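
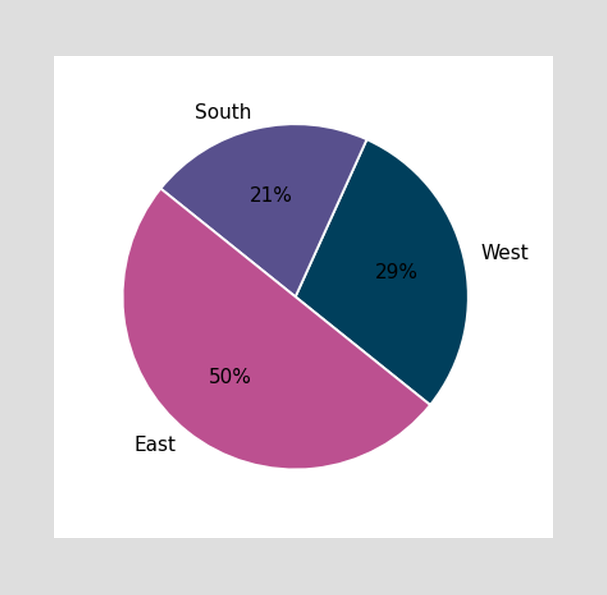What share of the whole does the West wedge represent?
29%

The West slice takes up 29% of the pie.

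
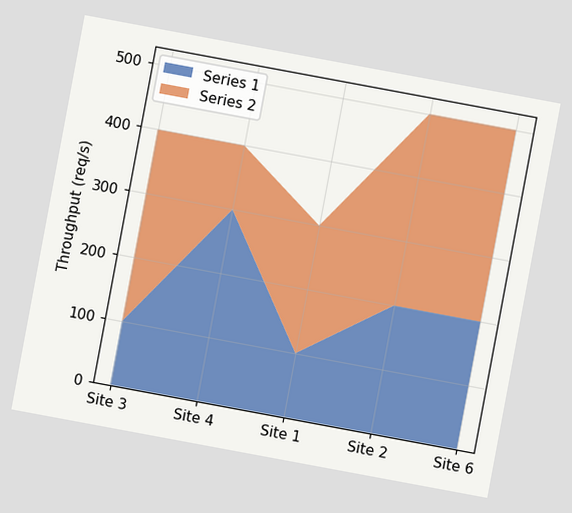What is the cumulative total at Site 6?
The chart is tilted about 11° clockwise. The stacked total at Site 6 reaches 500req/s.

500req/s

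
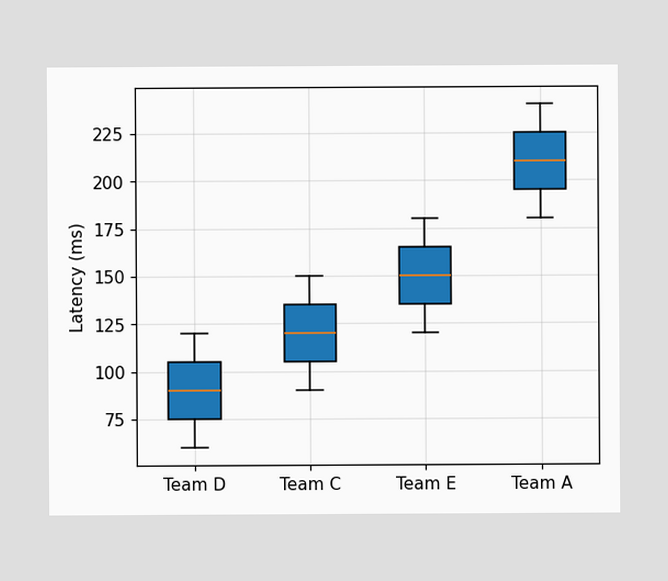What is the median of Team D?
The median line in the Team D box sits at 90ms.

90ms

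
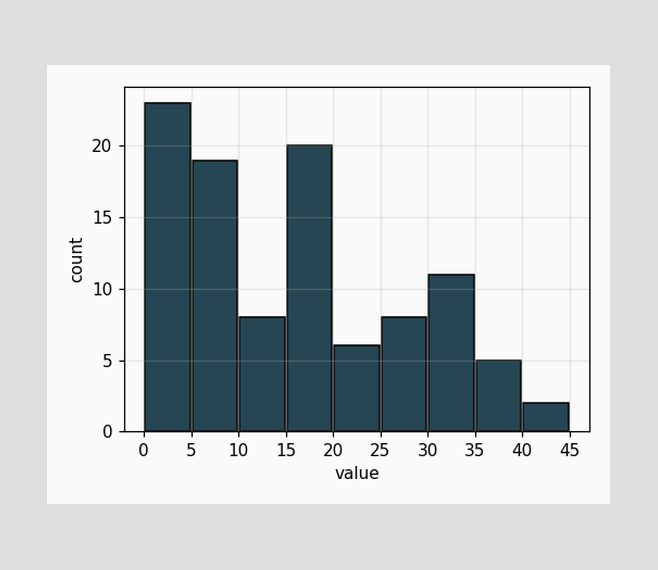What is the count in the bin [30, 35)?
11

The [30, 35) bin has height 11.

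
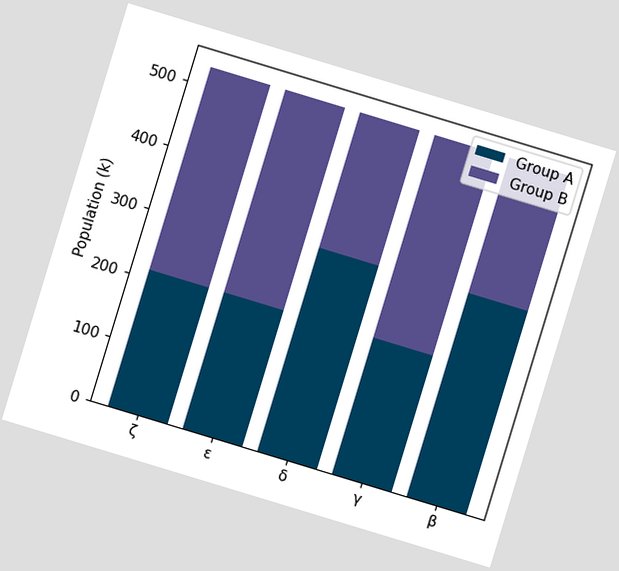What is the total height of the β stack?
The chart is tilted about 17° clockwise. The β stack's top reaches 530k on the y-axis.

530k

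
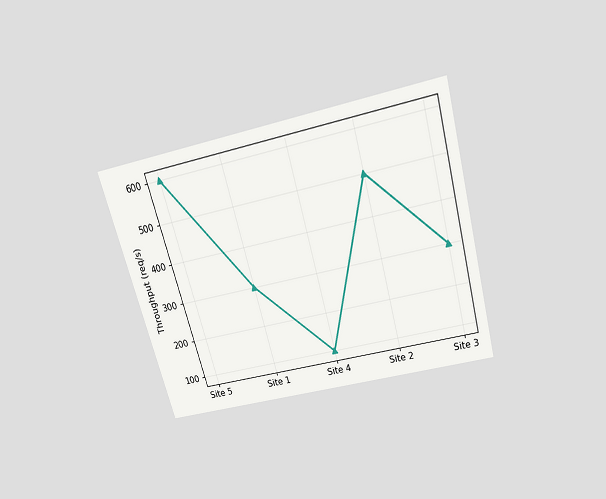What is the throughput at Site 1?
The chart is tilted about 15° counter-clockwise and viewed slightly from above. At Site 1, the line is at 300req/s.

300req/s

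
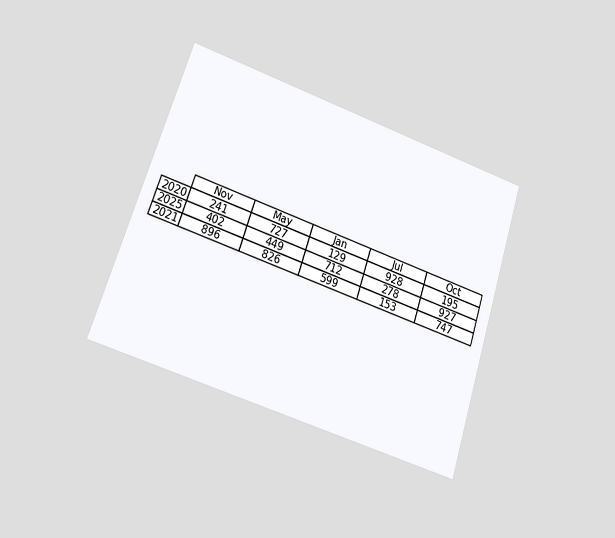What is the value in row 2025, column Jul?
278

The chart is tilted about 18° clockwise and viewed at a slight angle. The (2025, Jul) cell reads 278.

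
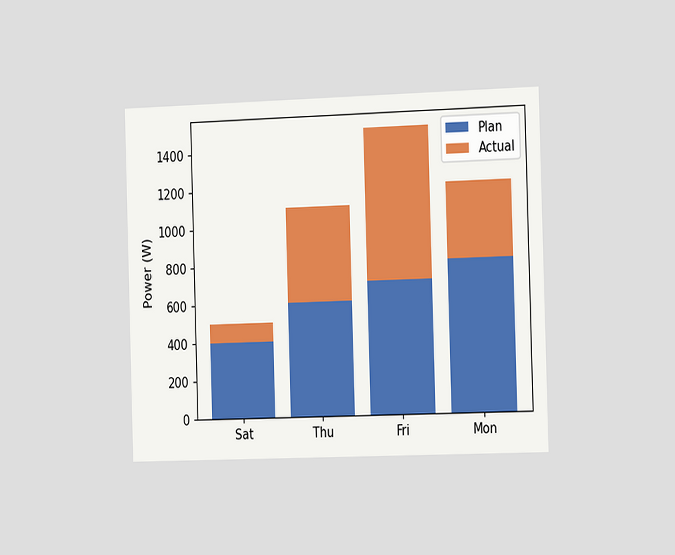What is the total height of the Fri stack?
The chart is viewed slightly from the right. The Fri stack's top reaches 1500W on the y-axis.

1500W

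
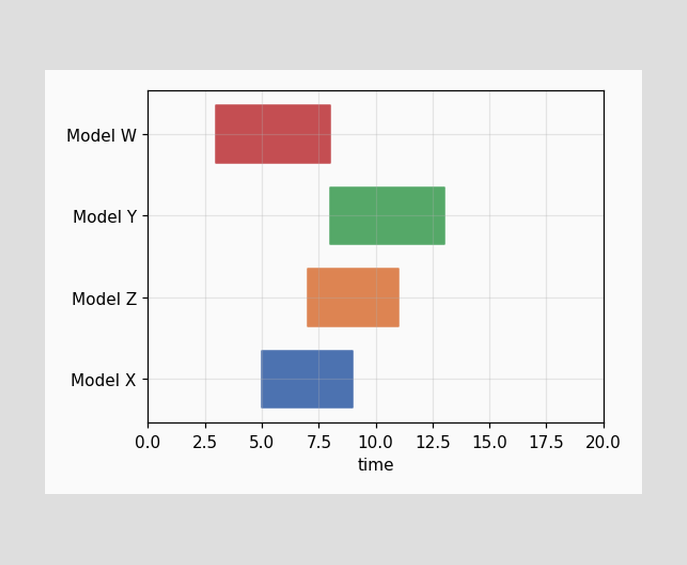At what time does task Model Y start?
8

The Model Y bar begins at t=8.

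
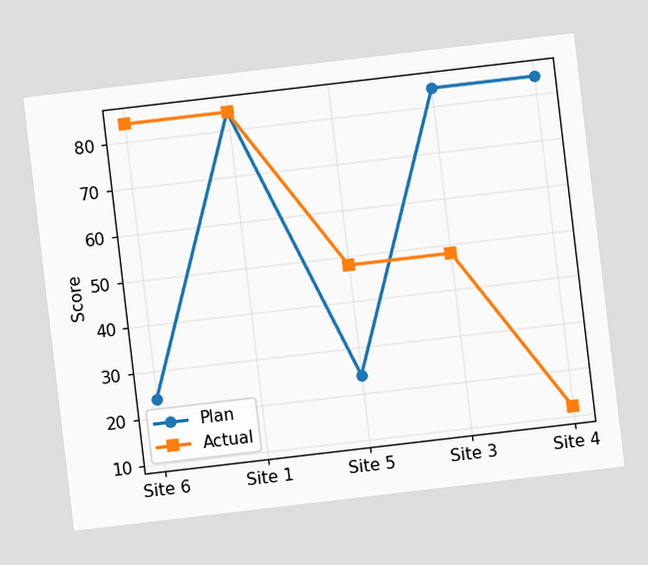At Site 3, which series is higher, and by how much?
The chart is tilted about 7° counter-clockwise. At Site 3, Plan sits above the other line by 36.

Plan, by 36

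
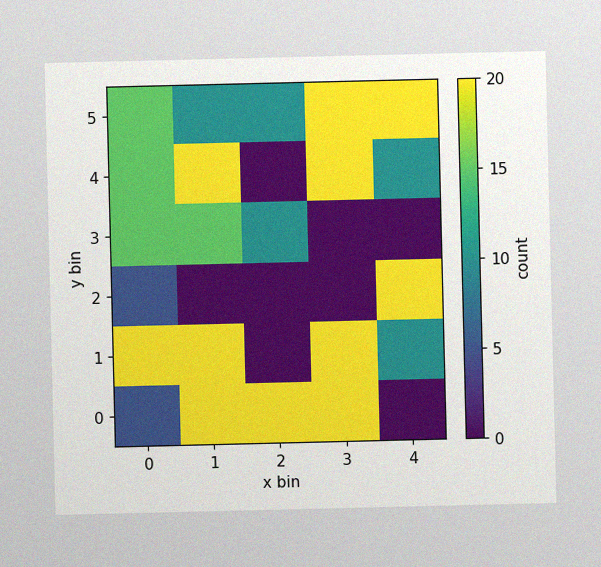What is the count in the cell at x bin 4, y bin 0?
The image has some photo noise and uneven lighting. Matching the cell (4, 0) against the colorbar gives 0.

0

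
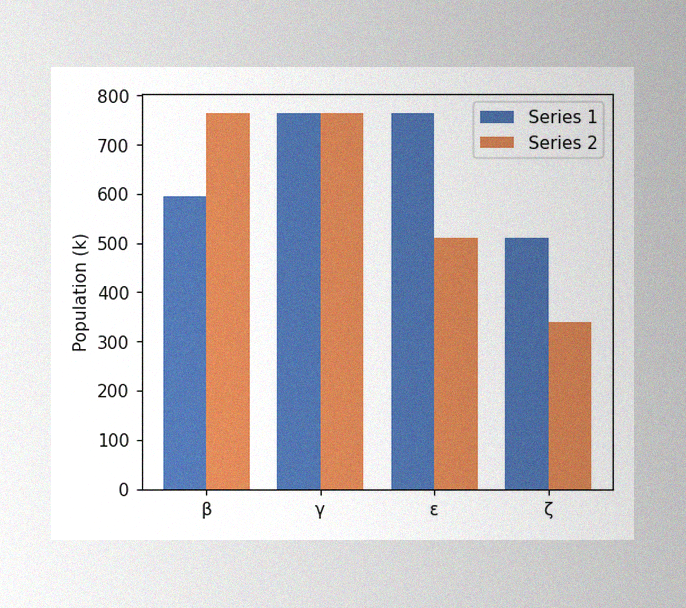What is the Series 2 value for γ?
The image has some photo noise and uneven lighting. The Series 2 bar at γ reaches 765k on the y-axis.

765k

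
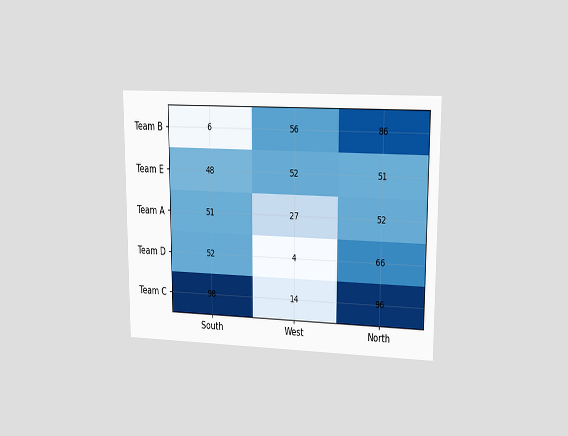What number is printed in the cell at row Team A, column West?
The chart is viewed at a slight angle. The (Team A, West) cell reads 27.

27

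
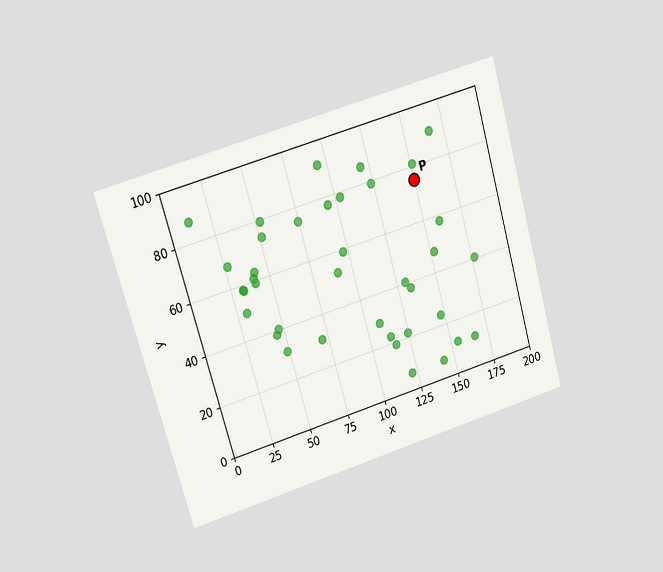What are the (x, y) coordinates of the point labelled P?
(150, 75)

The chart is tilted about 16° counter-clockwise and viewed at a slight angle. Following the gridlines from P to each axis, P sits at (150, 75).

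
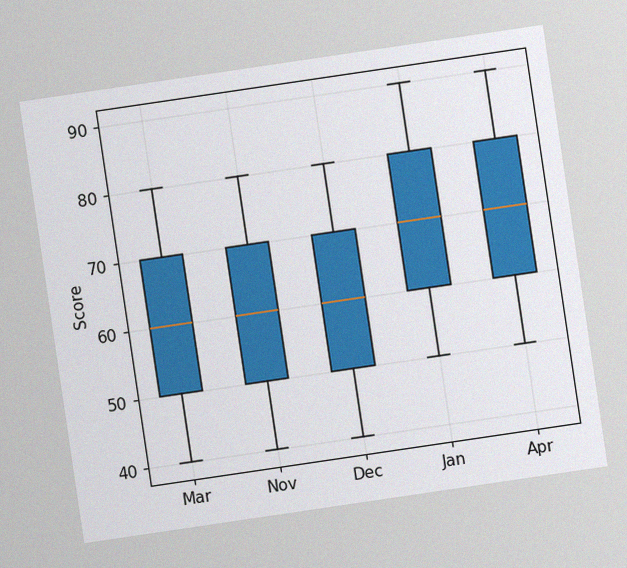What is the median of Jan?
70

The chart is tilted about 8° counter-clockwise, with some photo noise. The median line in the Jan box sits at 70.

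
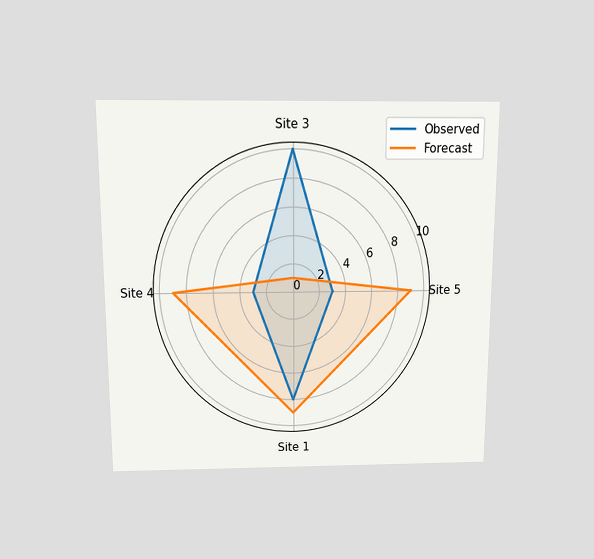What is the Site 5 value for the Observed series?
3

The chart is viewed slightly from above. On the Site 5 axis, Observed reaches 3.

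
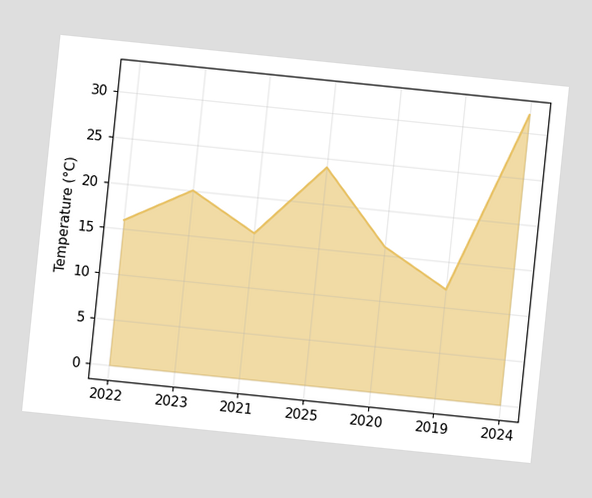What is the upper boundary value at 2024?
32°C

The chart is tilted about 6° clockwise. At 2024 the upper boundary is at 32°C.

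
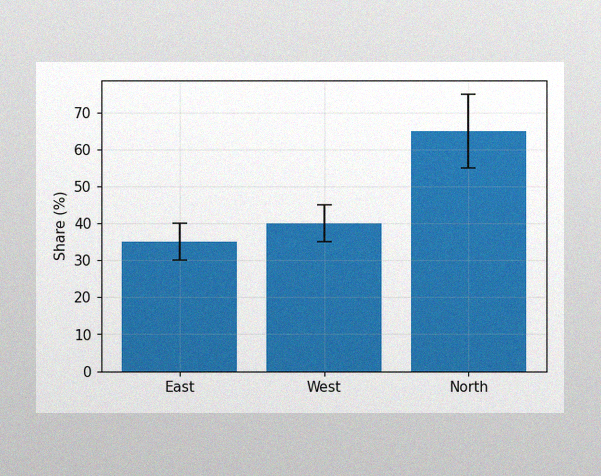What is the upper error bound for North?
The image has some photo noise and uneven lighting. The North bar's upper whisker reaches 75%.

75%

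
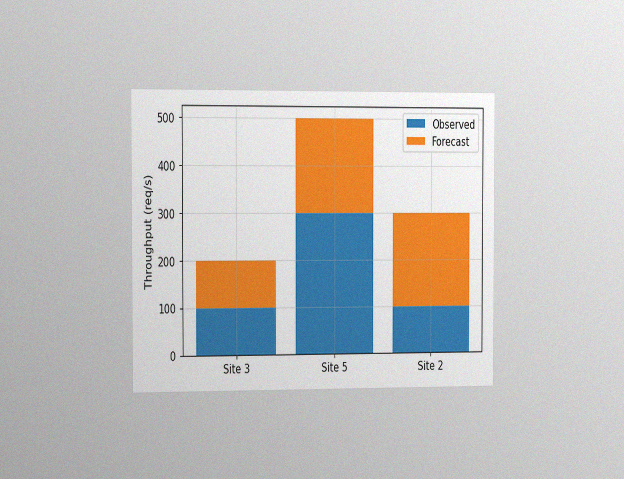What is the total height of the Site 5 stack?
500req/s

The chart is viewed slightly from the left, with some photo noise. The Site 5 stack's top reaches 500req/s on the y-axis.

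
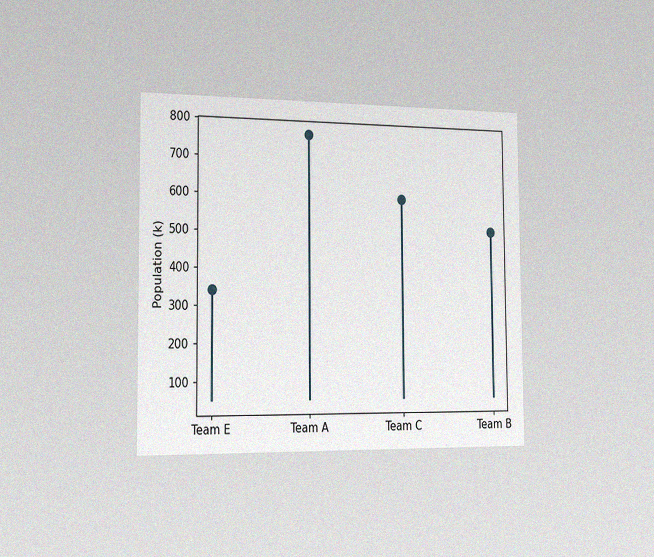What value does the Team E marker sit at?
340k

The chart is viewed slightly from the left, with some photo noise. The Team E marker sits at 340k.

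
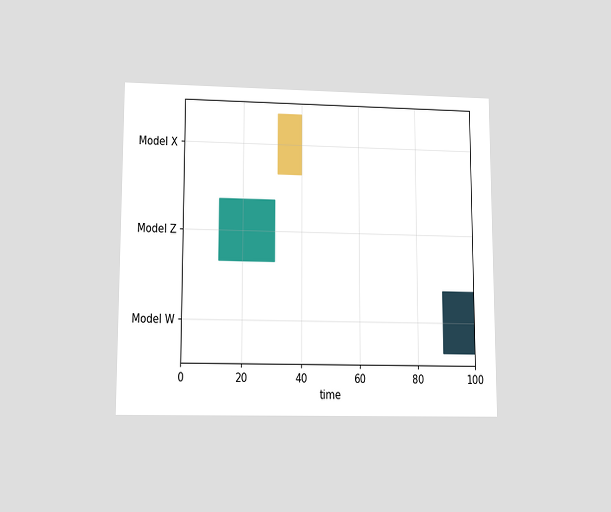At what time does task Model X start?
The chart is viewed at a slight angle. The Model X bar begins at t=32.

32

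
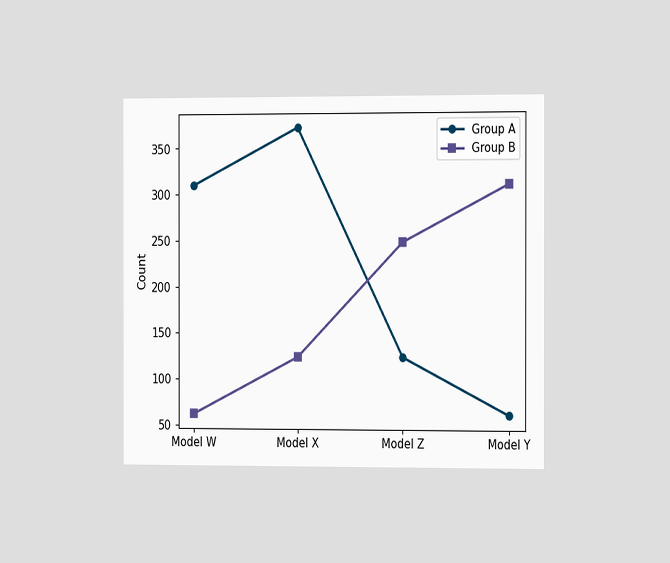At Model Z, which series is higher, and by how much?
Group B, by 124

The chart is viewed slightly from the right. At Model Z, Group B sits above the other line by 124.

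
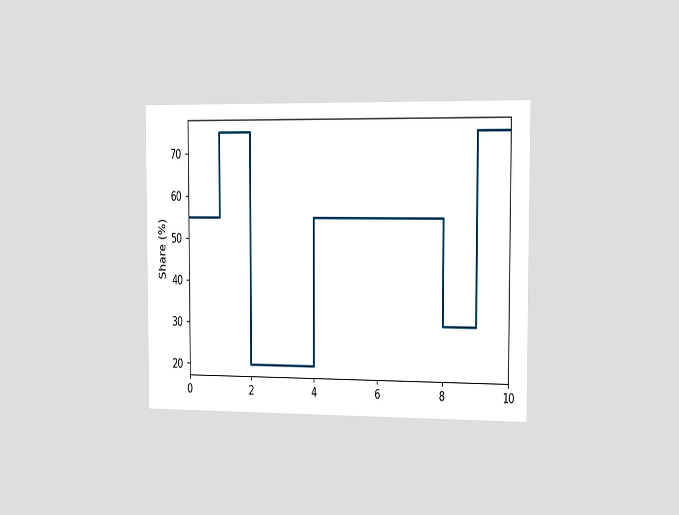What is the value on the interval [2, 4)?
20%

The chart is viewed slightly from the right. On [2, 4) the step sits at 20%.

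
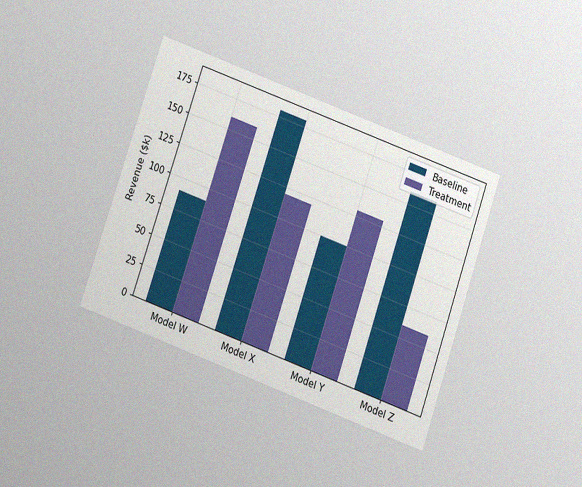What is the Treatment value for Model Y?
The chart is tilted about 19° clockwise and viewed slightly from below, with some photo noise. The Treatment bar at Model Y reaches $130k on the y-axis.

$130k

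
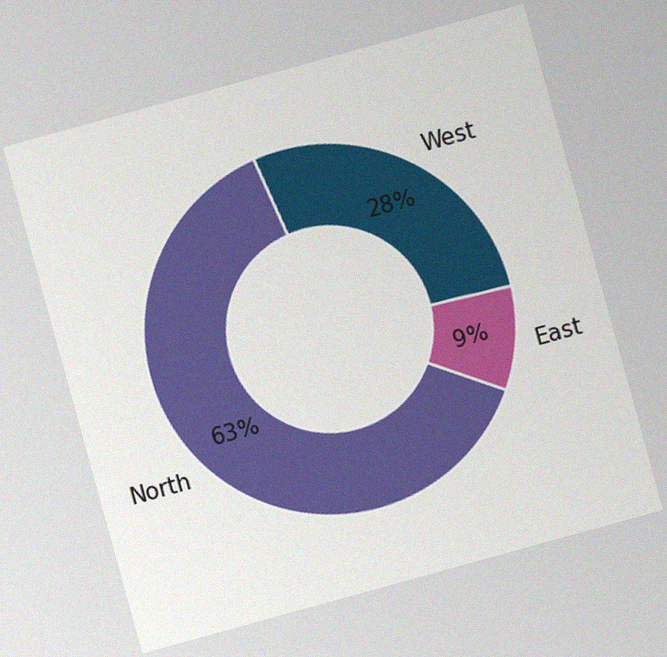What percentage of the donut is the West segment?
28%

The chart is tilted about 15° counter-clockwise, with some photo noise. The West segment takes up 28% of the ring.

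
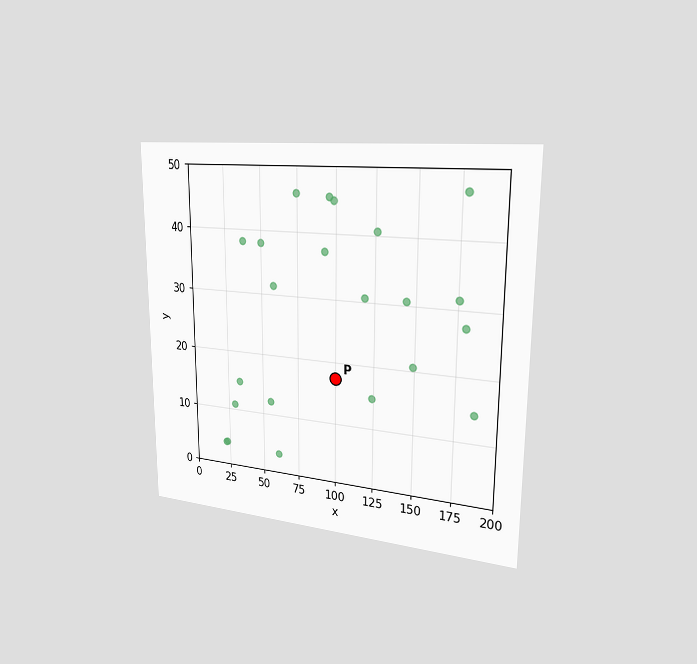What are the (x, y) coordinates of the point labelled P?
(100, 17.5)

The chart is viewed slightly from the right. Following the gridlines from P to each axis, P sits at (100, 17.5).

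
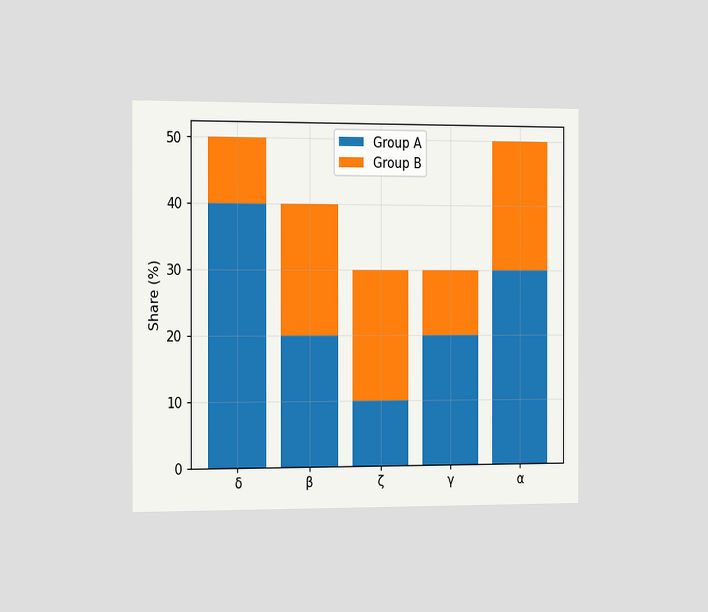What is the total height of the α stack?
The chart is viewed slightly from the left. The α stack's top reaches 50% on the y-axis.

50%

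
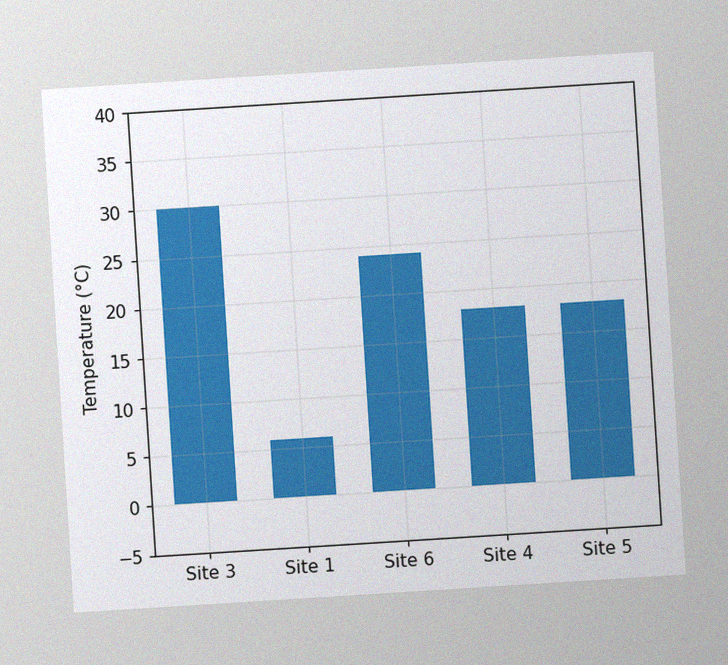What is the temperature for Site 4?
The chart is tilted about 4° counter-clockwise, with some photo noise. Reading along the chart's y-axis, the Site 4 bar reaches 18°C.

18°C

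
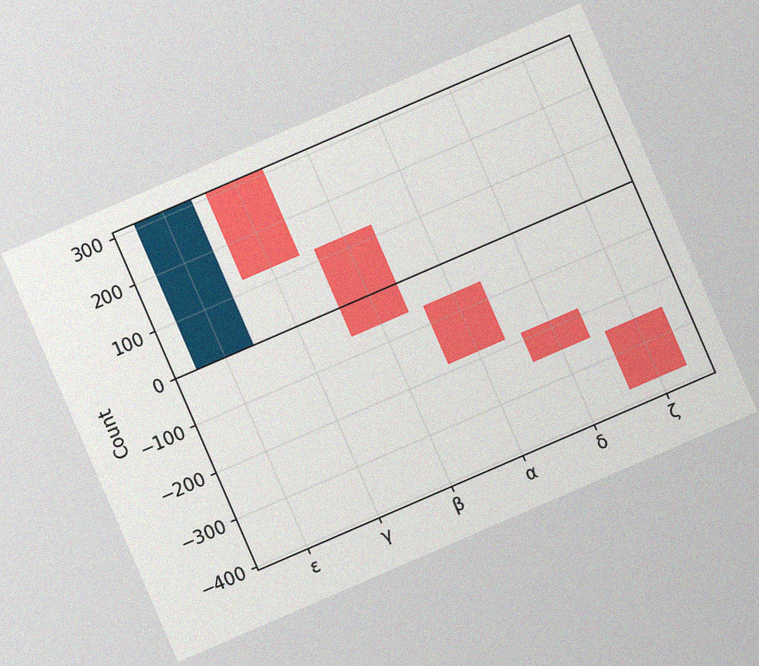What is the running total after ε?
The chart is tilted about 23° counter-clockwise, with some photo noise. After ε the running total reaches 310.

310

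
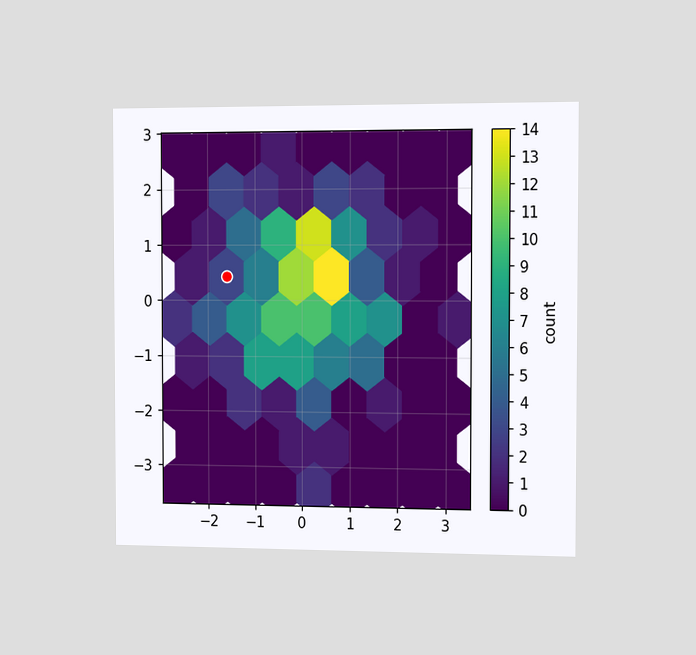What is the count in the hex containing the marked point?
3

The chart is viewed slightly from the right. The marked hex reads 3 on the colorbar.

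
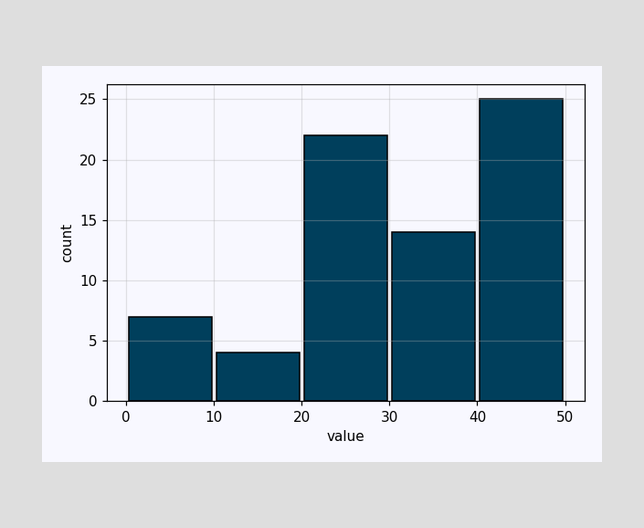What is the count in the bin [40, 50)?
25

The [40, 50) bin has height 25.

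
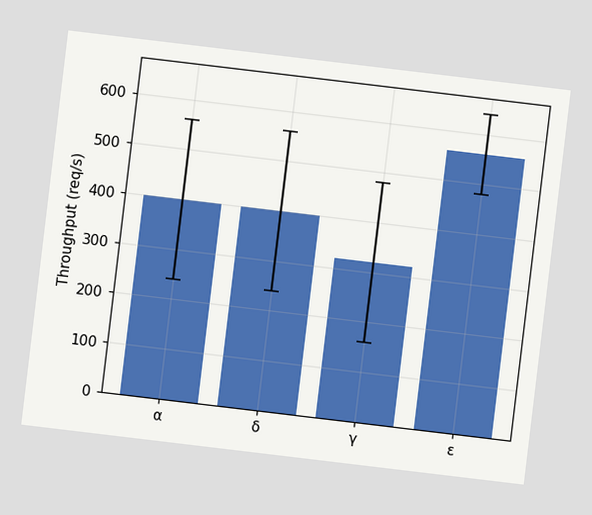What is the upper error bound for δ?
The chart is tilted about 7° clockwise. The δ bar's upper whisker reaches 560req/s.

560req/s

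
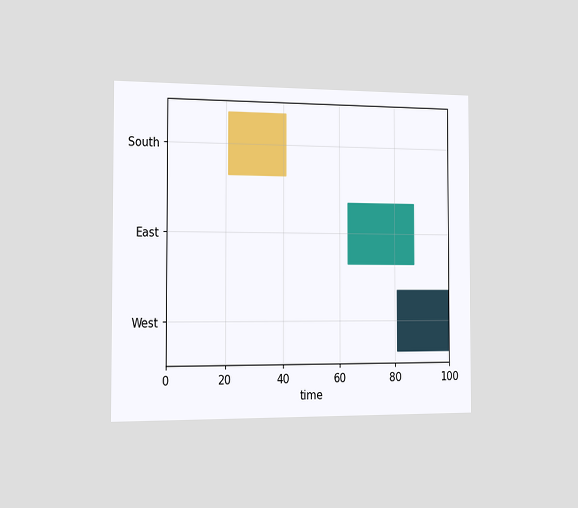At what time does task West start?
81

The chart is viewed slightly from the left. The West bar begins at t=81.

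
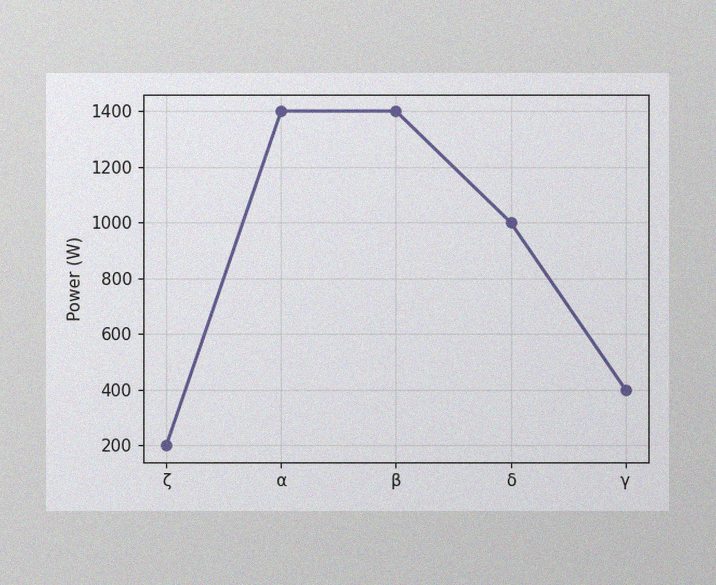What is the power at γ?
400W

The image has some photo noise and uneven lighting. At γ, the line is at 400W.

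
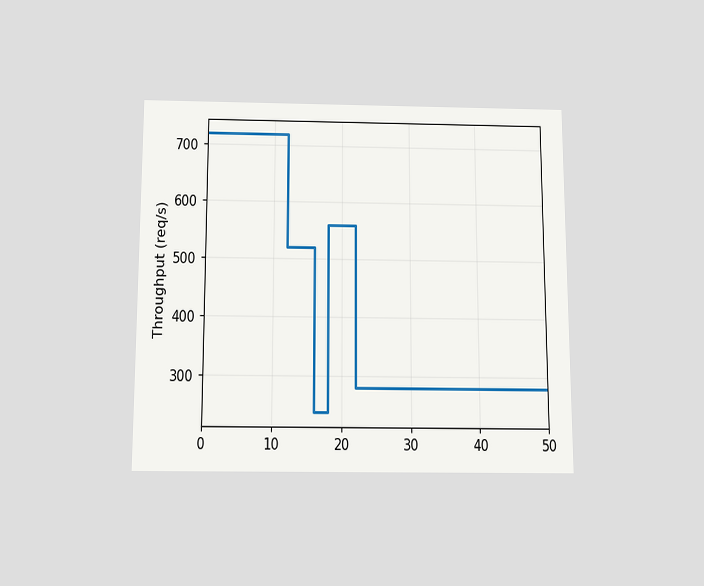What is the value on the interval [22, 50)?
280req/s

The chart is viewed slightly from below. On [22, 50) the step sits at 280req/s.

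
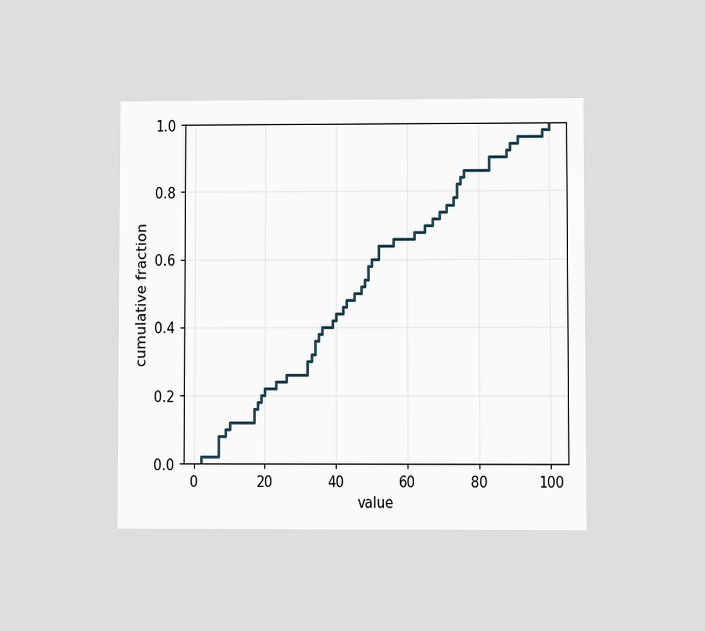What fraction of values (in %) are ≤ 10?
12%

The chart is viewed at a slight angle. At x=10 the ECDF step is at 12%.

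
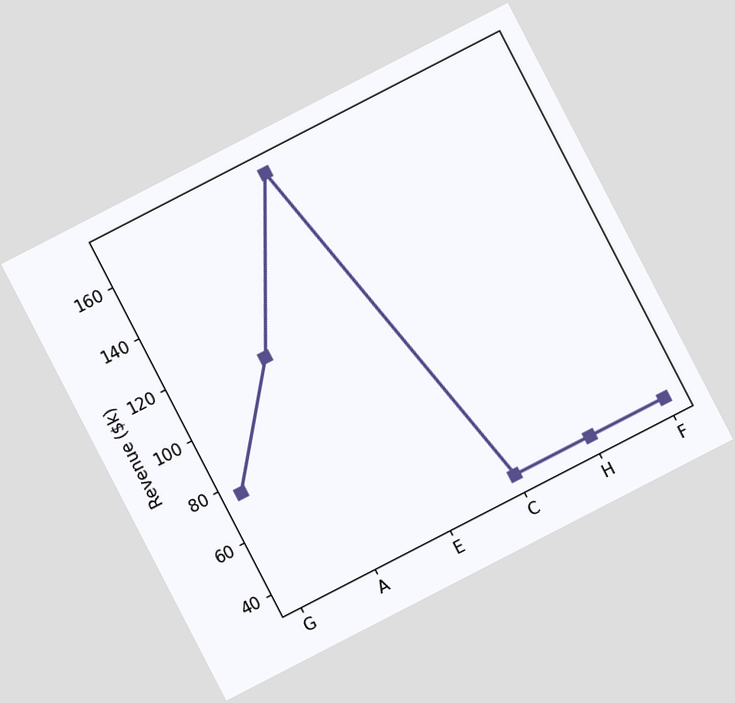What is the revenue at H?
The chart is tilted about 27° counter-clockwise. At H, the line is at $38k.

$38k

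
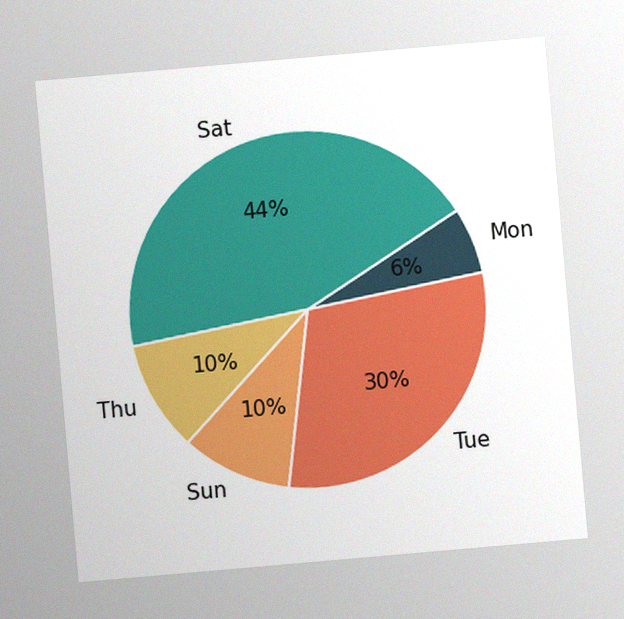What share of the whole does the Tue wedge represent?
The chart is tilted about 5° counter-clockwise, with some photo noise. The Tue slice takes up 30% of the pie.

30%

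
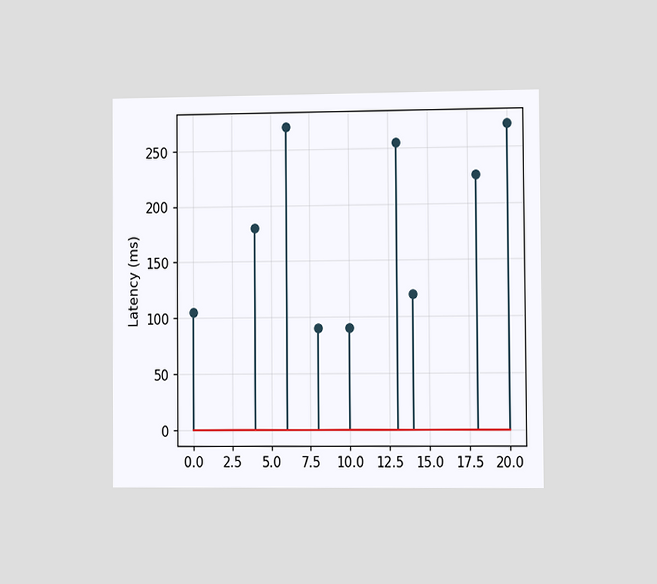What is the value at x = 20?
270ms

The chart is viewed at a slight angle. The stem at x=20 reaches 270ms.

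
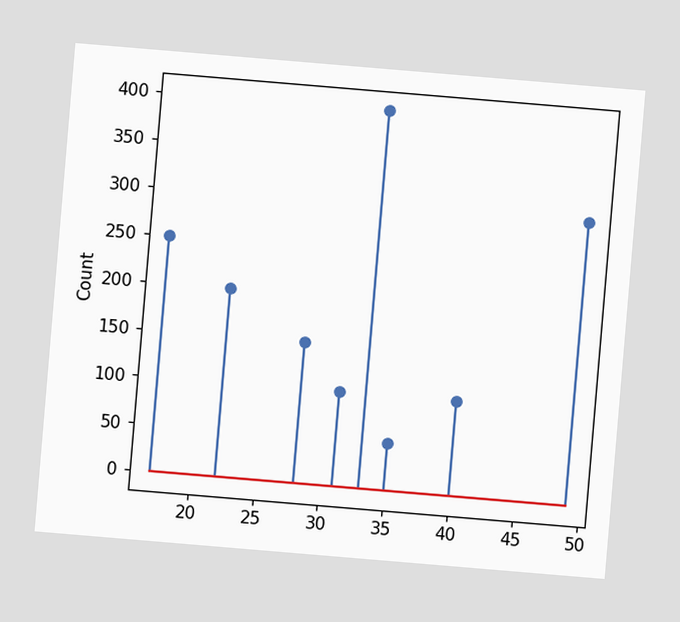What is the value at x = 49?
300

The chart is tilted about 5° clockwise. The stem at x=49 reaches 300.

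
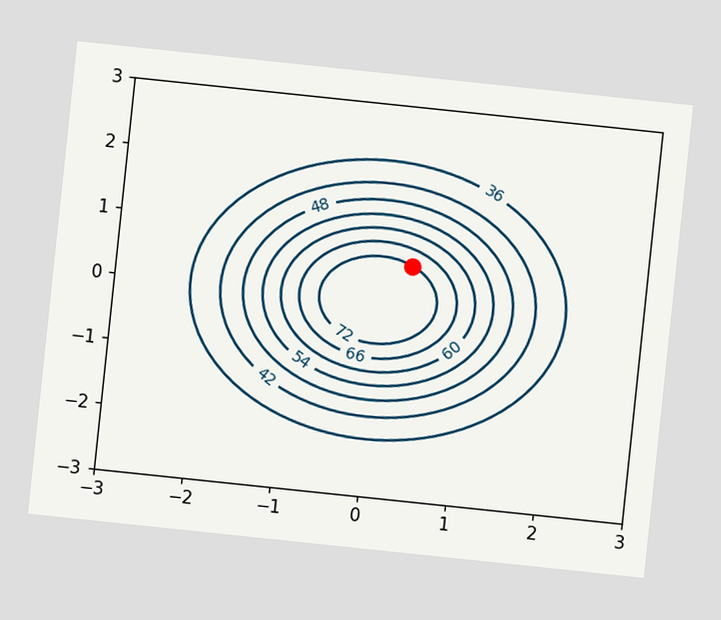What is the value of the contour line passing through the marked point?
The chart is tilted about 6° clockwise. The marked point sits on the contour labelled 72.

72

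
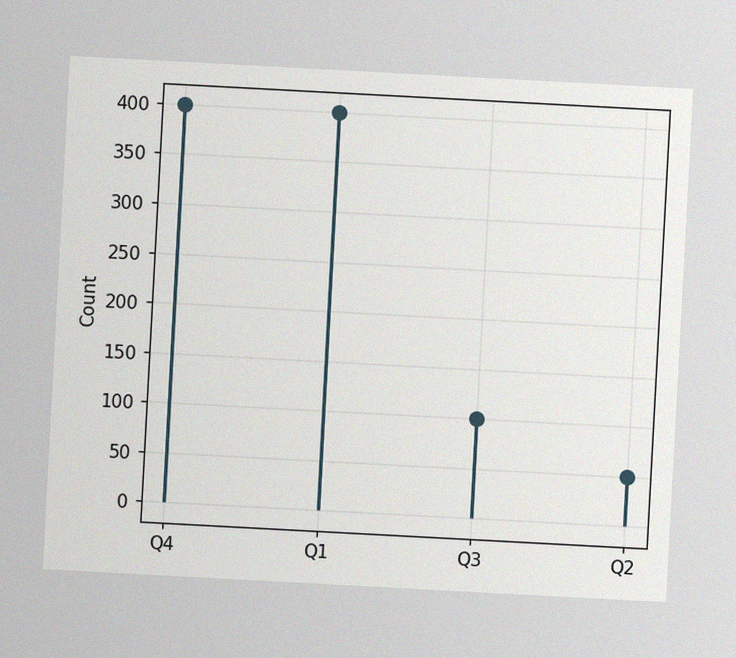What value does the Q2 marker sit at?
50

The chart is tilted about 3° clockwise, with some photo noise. The Q2 marker sits at 50.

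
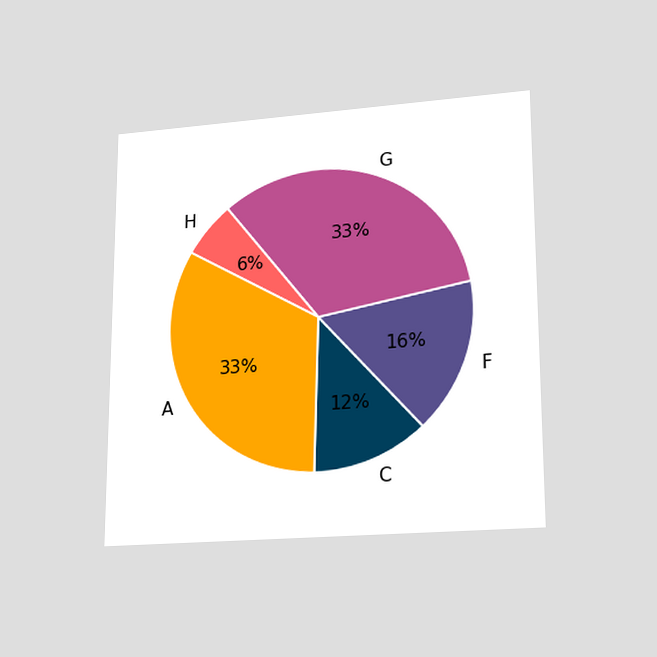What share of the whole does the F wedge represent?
The chart is viewed at a slight angle. The F slice takes up 16% of the pie.

16%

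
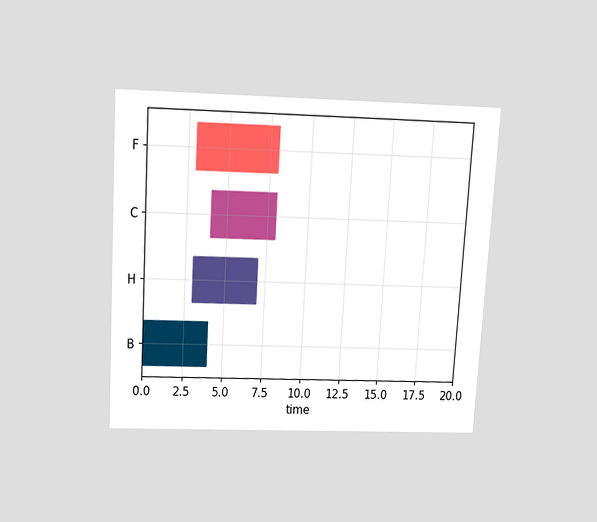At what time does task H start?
3

The chart is tilted about 3° clockwise and viewed slightly from above. The H bar begins at t=3.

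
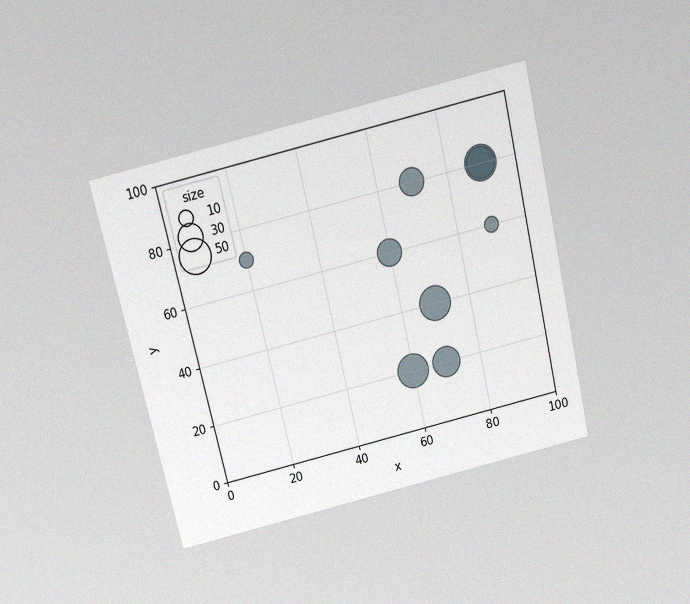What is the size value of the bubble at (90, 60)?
The chart is tilted about 13° counter-clockwise and viewed slightly from above, with some photo noise. Matching the bubble at (90, 60) against the size legend gives 10.

10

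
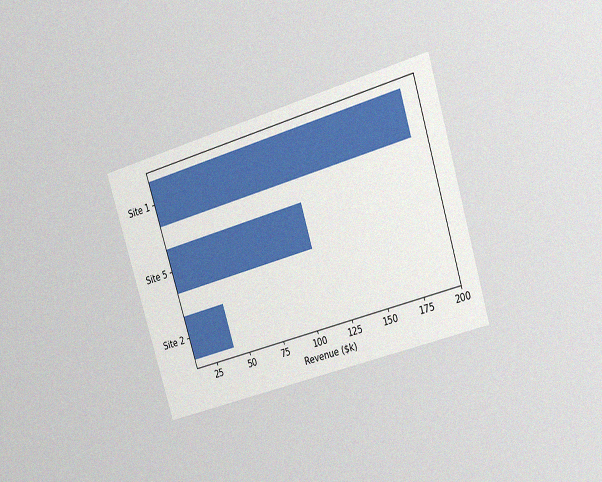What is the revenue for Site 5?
The chart is tilted about 17° counter-clockwise and viewed slightly from the right, with some photo noise. Reading along the chart's x-axis, the Site 5 bar reaches $110k.

$110k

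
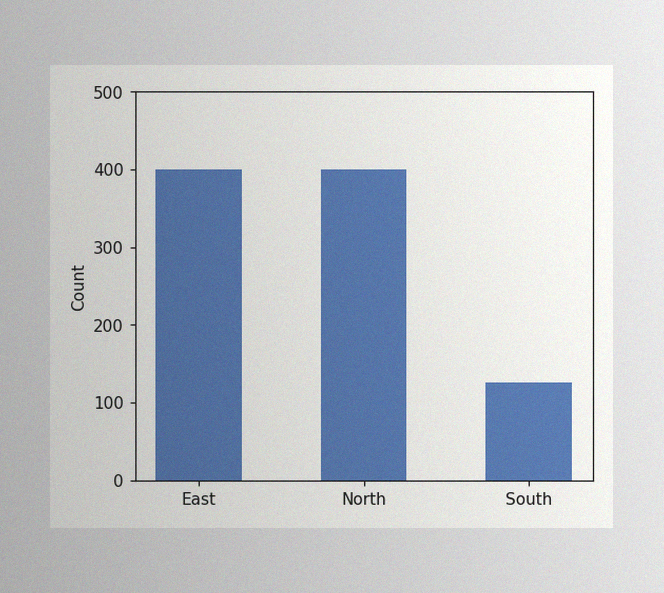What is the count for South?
125

The image has some photo noise and uneven lighting. Reading along the chart's y-axis, the South bar reaches 125.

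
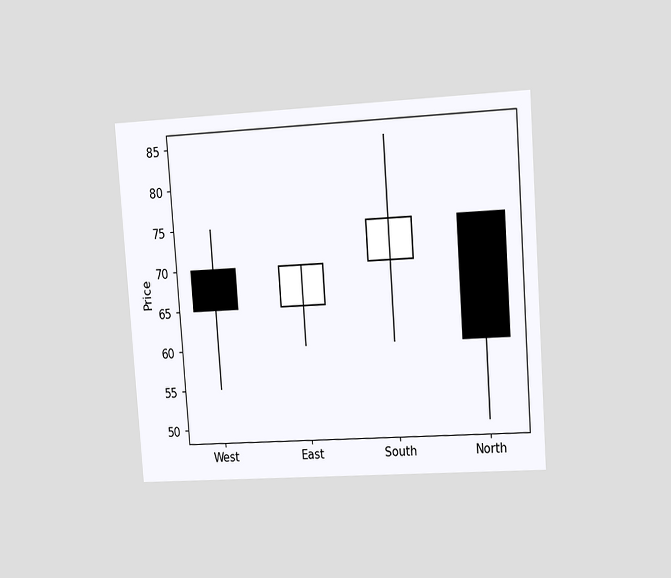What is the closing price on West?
The chart is tilted about 4° counter-clockwise and viewed at a slight angle. The West candle closes at 65.

65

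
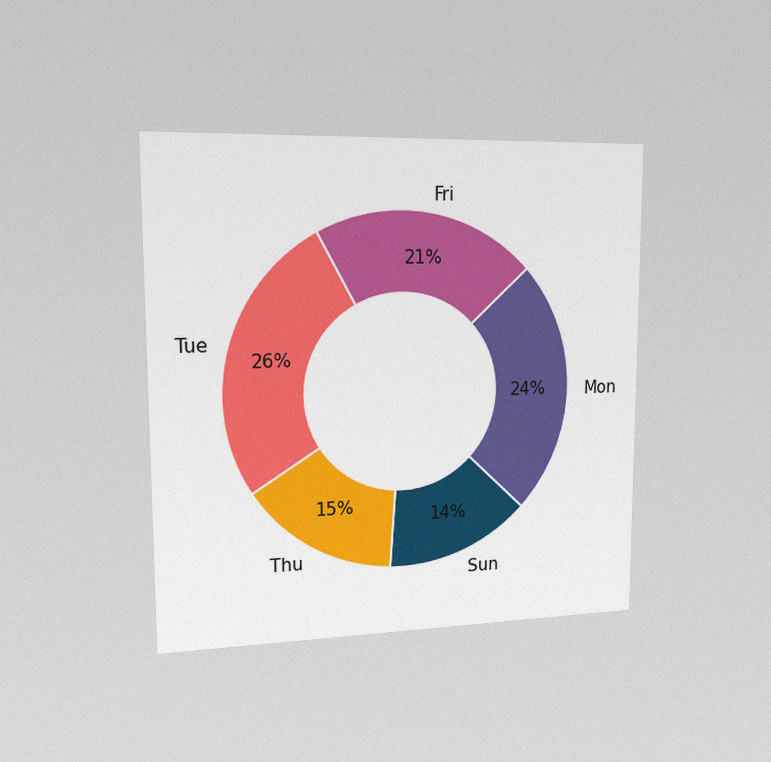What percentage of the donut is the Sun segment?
14%

The chart is viewed slightly from the left, with some photo noise. The Sun segment takes up 14% of the ring.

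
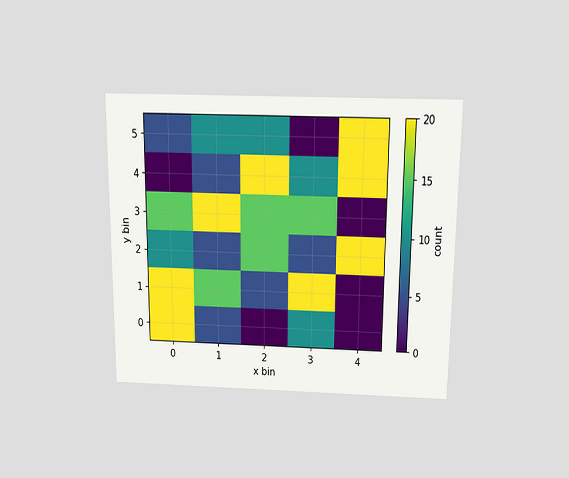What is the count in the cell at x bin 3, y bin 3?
The chart is viewed slightly from above. Matching the cell (3, 3) against the colorbar gives 15.

15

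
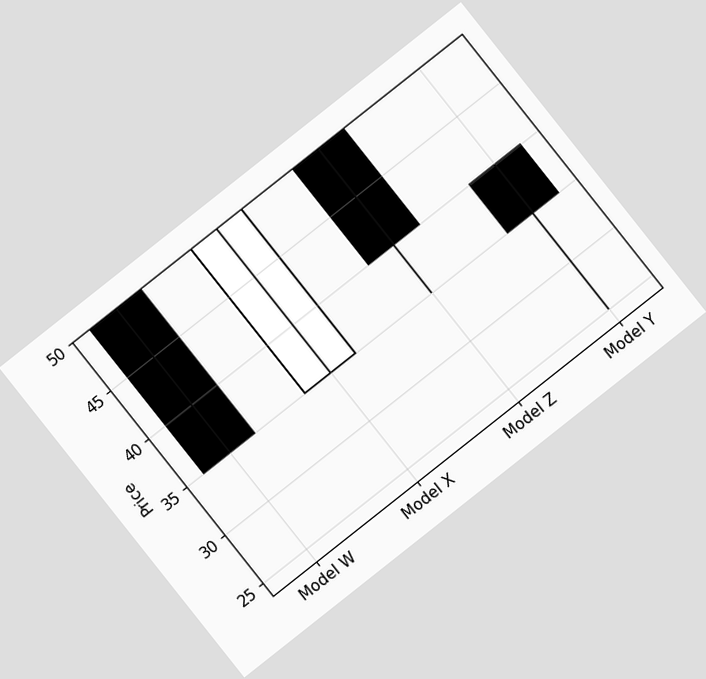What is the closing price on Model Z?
40

The chart is tilted about 38° counter-clockwise. The Model Z candle closes at 40.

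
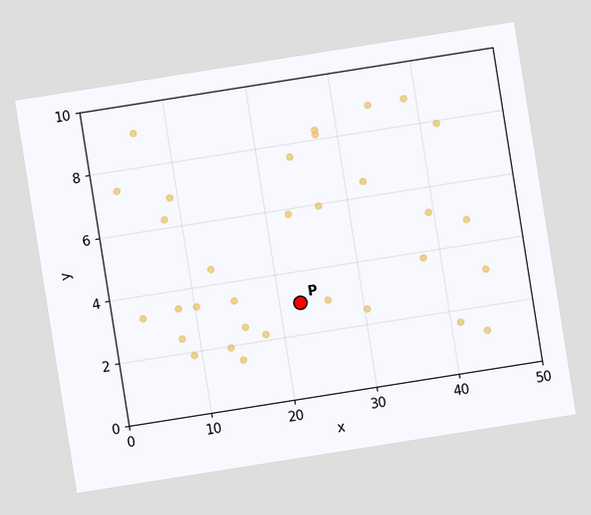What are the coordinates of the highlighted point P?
(22.5, 3)

The chart is tilted about 9° counter-clockwise. Following the gridlines from P to each axis, P sits at (22.5, 3).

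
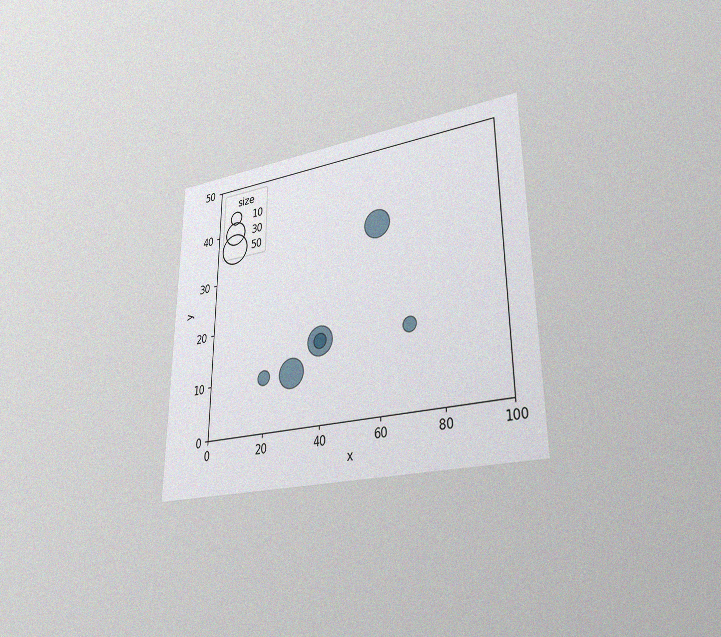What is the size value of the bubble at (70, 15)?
10

The chart is viewed at a slight angle, with some photo noise. Matching the bubble at (70, 15) against the size legend gives 10.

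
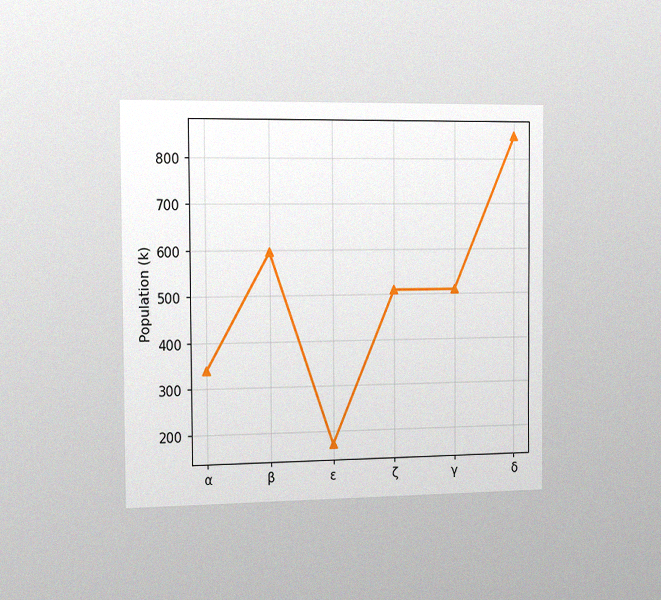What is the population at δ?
850k

The chart is viewed slightly from the left, with some photo noise. At δ, the line is at 850k.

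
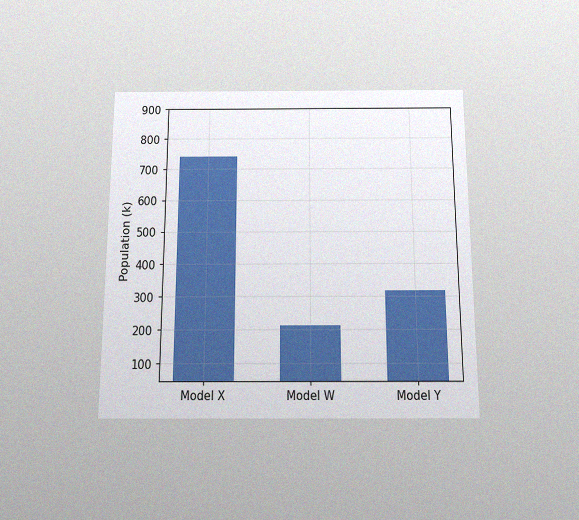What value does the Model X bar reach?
742k

The chart is viewed slightly from below, with some photo noise. Reading along the chart's y-axis, the Model X bar reaches 742k.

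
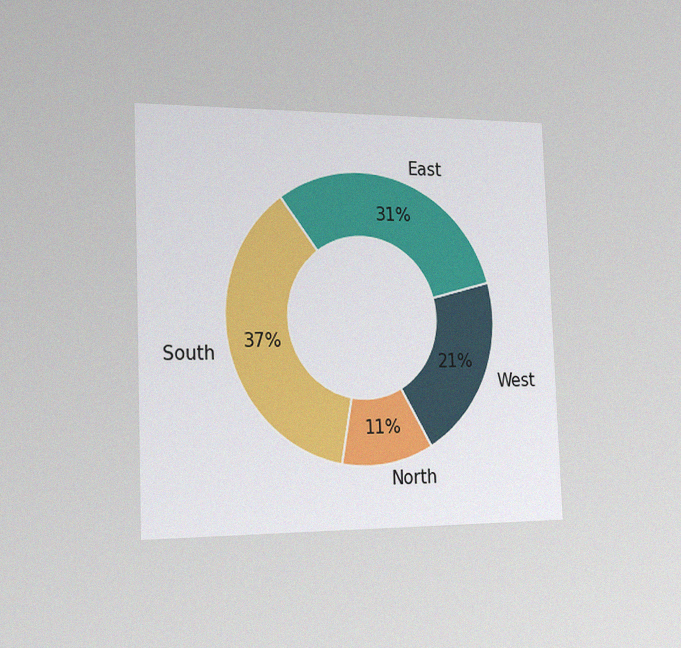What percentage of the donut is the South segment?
37%

The chart is tilted about 2° counter-clockwise and viewed slightly from the left, with some photo noise. The South segment takes up 37% of the ring.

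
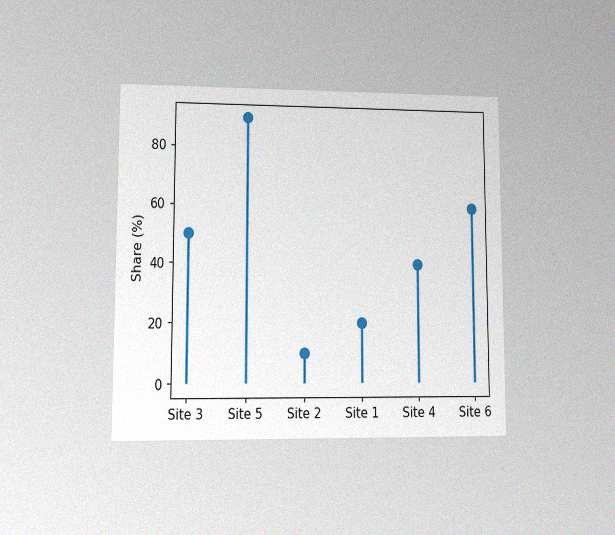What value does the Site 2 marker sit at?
The chart is viewed at a slight angle, with some photo noise. The Site 2 marker sits at 10%.

10%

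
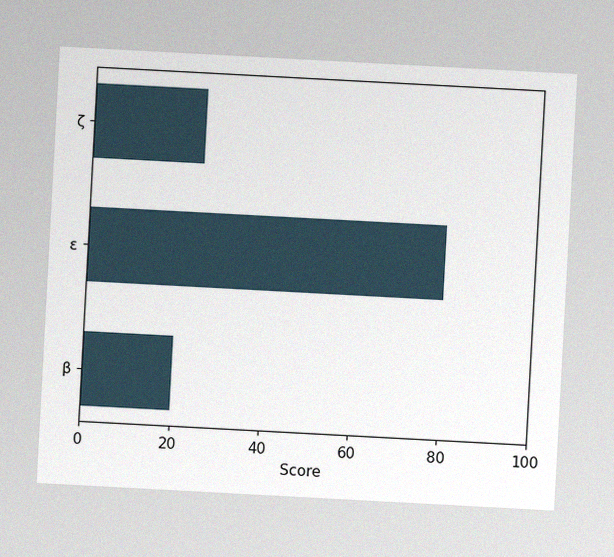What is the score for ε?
The chart is tilted about 3° clockwise, with some photo noise. Reading along the chart's x-axis, the ε bar reaches 80.

80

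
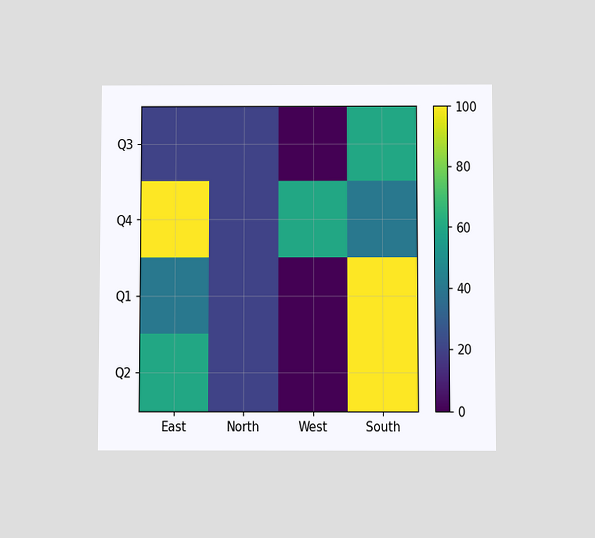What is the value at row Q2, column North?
The chart is viewed slightly from below. Matching cell (Q2, North) against the colorbar gives 20.

20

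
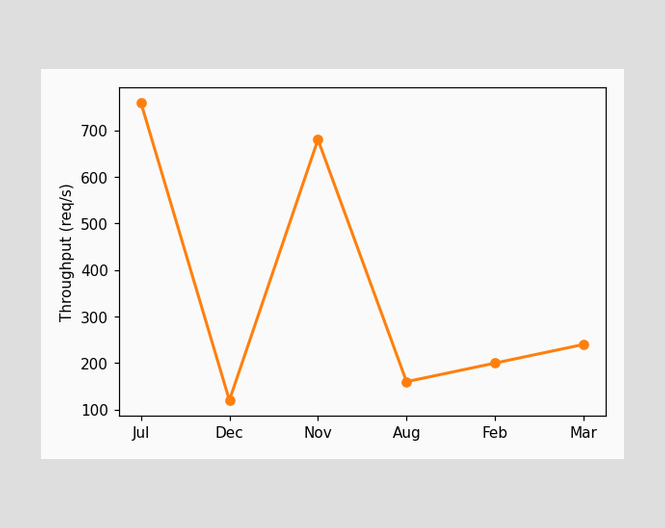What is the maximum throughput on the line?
760req/s

The highest point is at Jul, and reading across to the y-axis gives 760req/s.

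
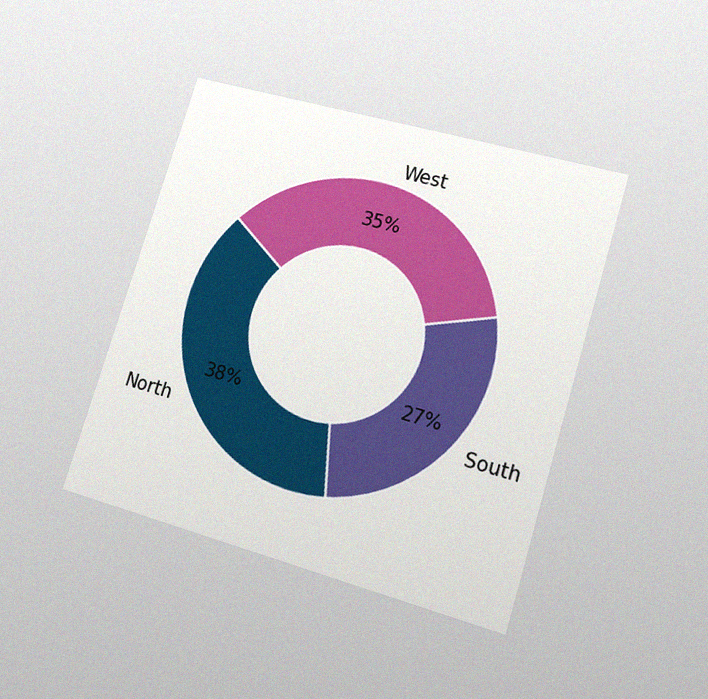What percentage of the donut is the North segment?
The chart is tilted about 17° clockwise and viewed at a slight angle, with some photo noise. The North segment takes up 38% of the ring.

38%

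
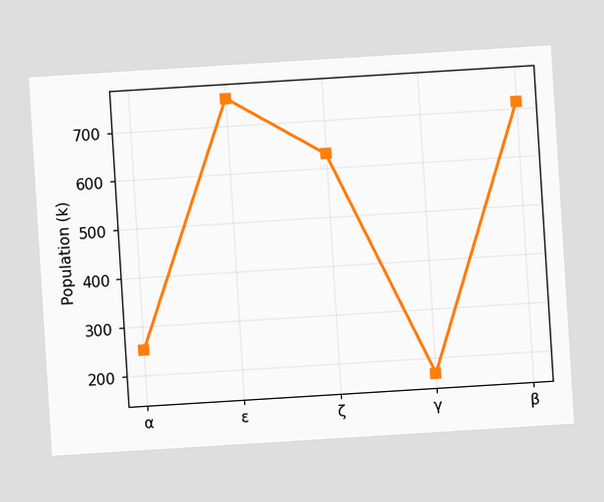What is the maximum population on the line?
756k

The chart is tilted about 4° counter-clockwise. The highest point is at ε, and reading across to the y-axis gives 756k.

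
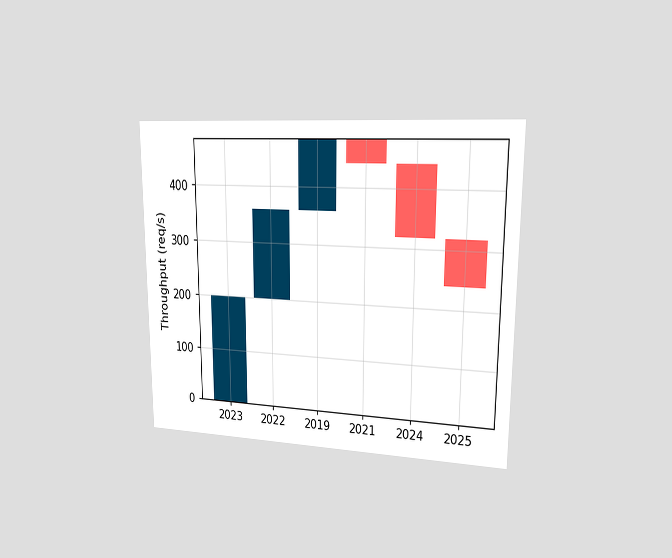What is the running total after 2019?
The chart is viewed slightly from the right. After 2019 the running total reaches 480req/s.

480req/s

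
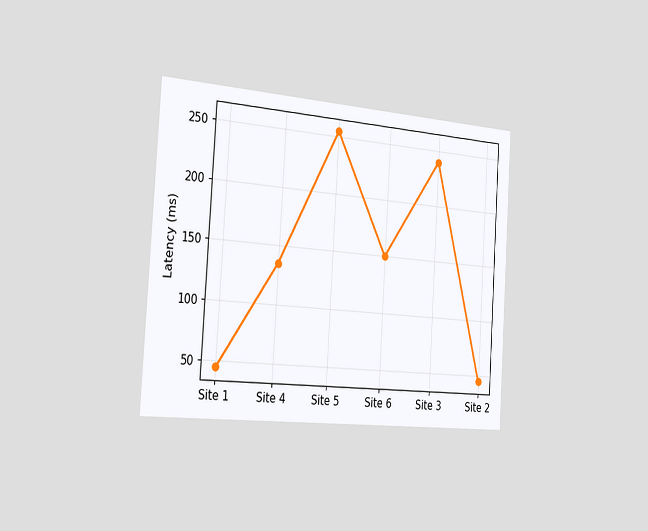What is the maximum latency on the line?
255ms

The chart is tilted about 4° clockwise and viewed slightly from the left. The highest point is at Site 5, and reading across to the y-axis gives 255ms.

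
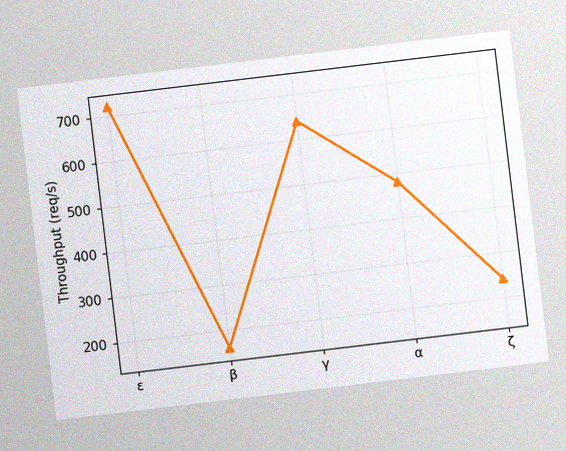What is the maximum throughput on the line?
720req/s

The chart is tilted about 7° counter-clockwise, with some photo noise. The highest point is at ε, and reading across to the y-axis gives 720req/s.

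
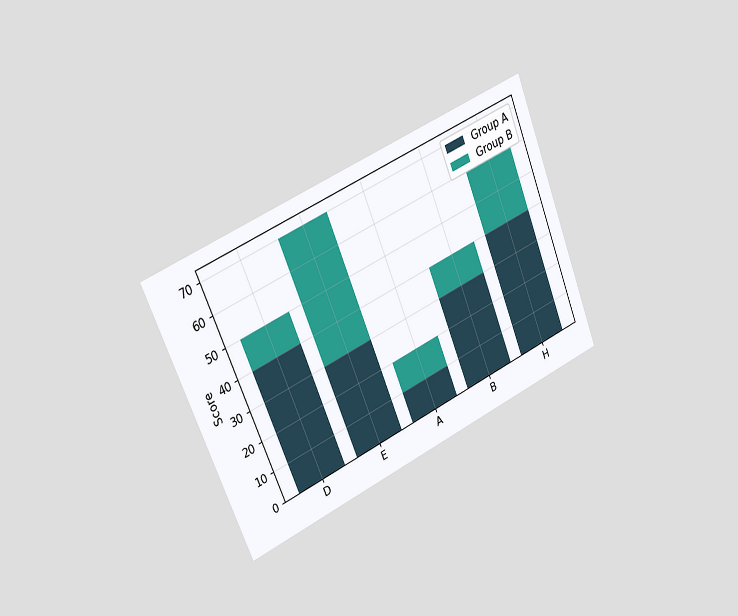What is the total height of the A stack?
20

The chart is tilted about 22° counter-clockwise and viewed slightly from the left. The A stack's top reaches 20 on the y-axis.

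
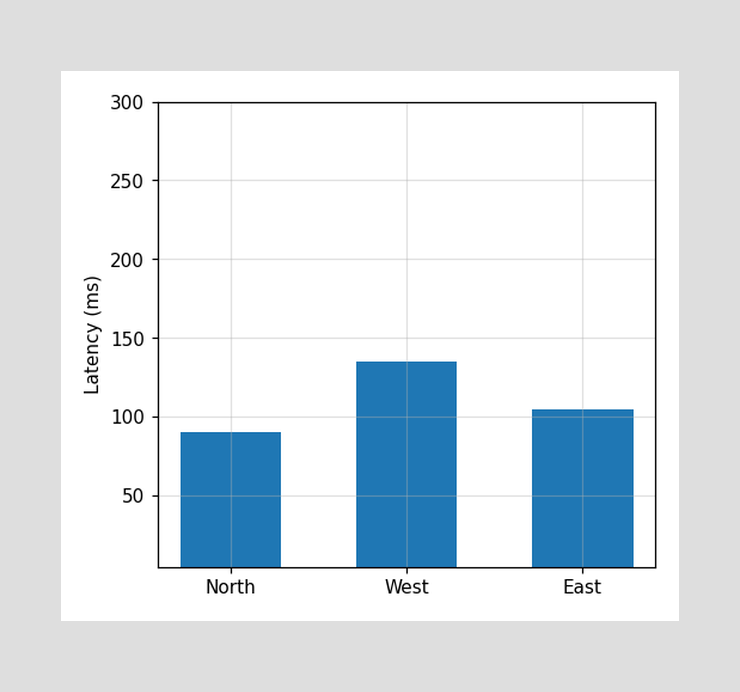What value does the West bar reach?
Reading along the chart's y-axis, the West bar reaches 135ms.

135ms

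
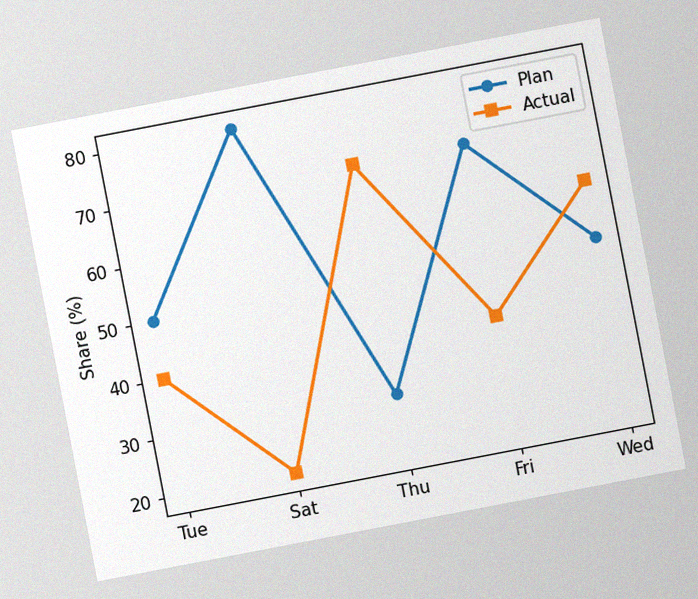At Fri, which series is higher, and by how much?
The chart is tilted about 11° counter-clockwise, with some photo noise. At Fri, Plan sits above the other line by 30%.

Plan, by 30%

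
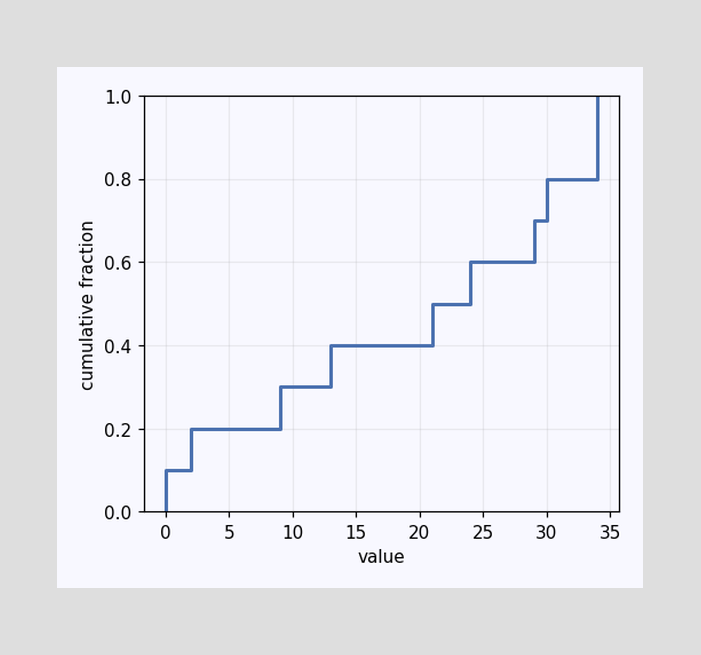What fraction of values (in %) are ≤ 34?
100%

At x=34 the ECDF step is at 100%.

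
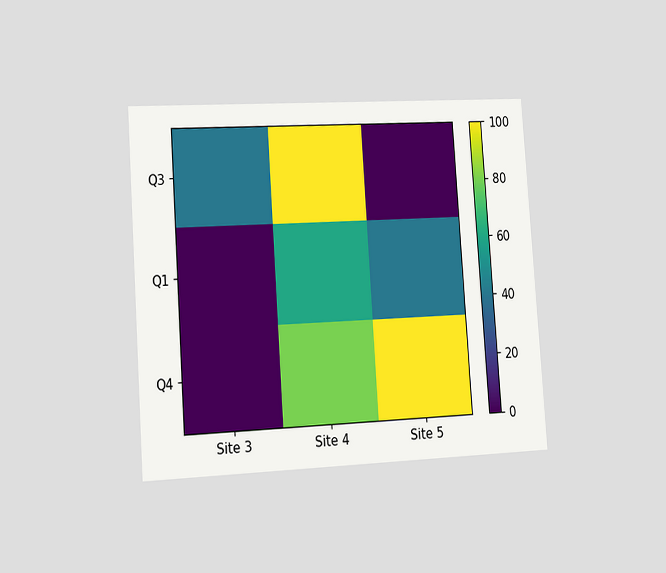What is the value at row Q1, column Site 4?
The chart is tilted about 4° counter-clockwise and viewed slightly from the left. Matching cell (Q1, Site 4) against the colorbar gives 60.

60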